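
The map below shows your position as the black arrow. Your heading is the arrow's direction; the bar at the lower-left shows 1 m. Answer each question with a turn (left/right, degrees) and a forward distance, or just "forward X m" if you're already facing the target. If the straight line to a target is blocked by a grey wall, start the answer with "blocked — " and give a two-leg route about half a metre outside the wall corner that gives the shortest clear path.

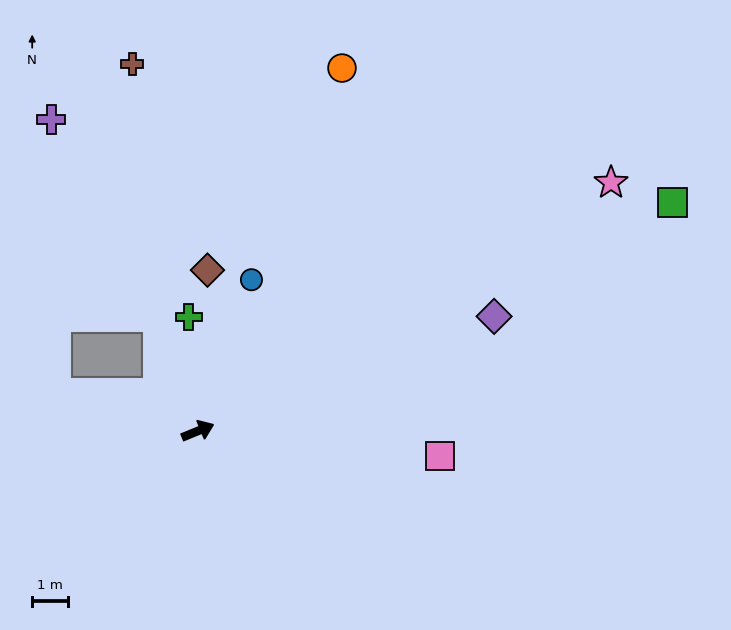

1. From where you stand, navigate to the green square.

turn left 3°, forward 14.7 m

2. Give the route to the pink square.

turn right 28°, forward 6.8 m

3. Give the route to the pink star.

turn left 9°, forward 13.5 m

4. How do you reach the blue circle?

turn left 48°, forward 4.5 m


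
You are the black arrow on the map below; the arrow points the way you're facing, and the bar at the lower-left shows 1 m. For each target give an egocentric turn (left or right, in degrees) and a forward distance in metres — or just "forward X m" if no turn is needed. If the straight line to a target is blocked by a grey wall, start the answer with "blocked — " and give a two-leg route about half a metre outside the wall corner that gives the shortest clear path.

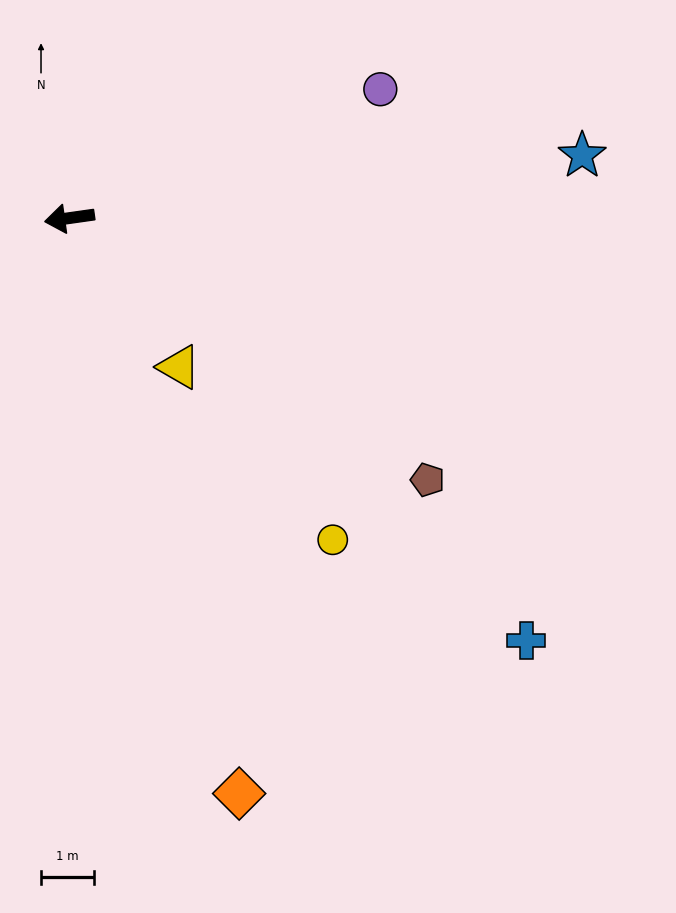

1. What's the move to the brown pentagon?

turn left 136°, forward 8.4 m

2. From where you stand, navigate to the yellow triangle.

turn left 118°, forward 3.5 m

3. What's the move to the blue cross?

turn left 129°, forward 11.8 m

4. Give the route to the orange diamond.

turn left 98°, forward 11.4 m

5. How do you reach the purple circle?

turn right 166°, forward 6.4 m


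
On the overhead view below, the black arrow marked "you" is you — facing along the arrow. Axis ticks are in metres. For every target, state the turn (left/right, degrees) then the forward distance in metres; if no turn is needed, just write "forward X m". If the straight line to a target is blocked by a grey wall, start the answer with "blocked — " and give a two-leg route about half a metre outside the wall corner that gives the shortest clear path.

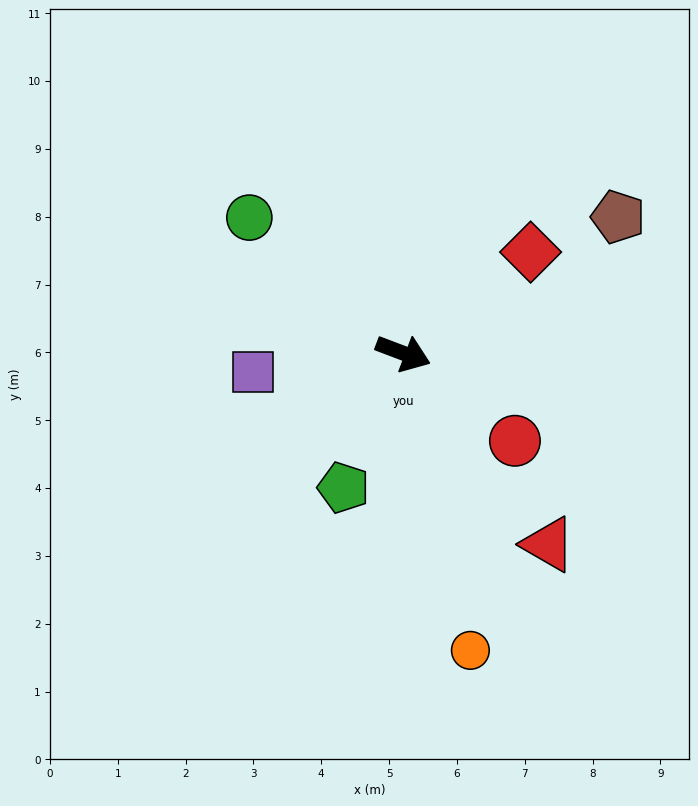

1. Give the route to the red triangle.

turn right 32°, forward 3.5 m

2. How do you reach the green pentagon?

turn right 93°, forward 2.2 m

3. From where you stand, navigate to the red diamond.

turn left 59°, forward 2.4 m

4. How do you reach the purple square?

turn right 152°, forward 2.2 m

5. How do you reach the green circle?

turn left 159°, forward 3.0 m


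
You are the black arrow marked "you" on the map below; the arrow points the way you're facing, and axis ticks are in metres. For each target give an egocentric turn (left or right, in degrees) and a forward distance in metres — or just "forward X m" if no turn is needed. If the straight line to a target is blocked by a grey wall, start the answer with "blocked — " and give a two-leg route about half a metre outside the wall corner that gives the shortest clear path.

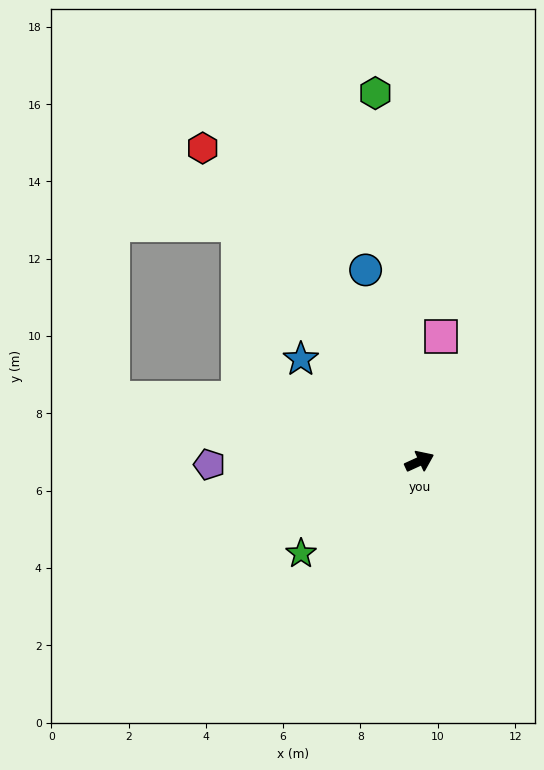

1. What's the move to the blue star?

turn left 115°, forward 4.1 m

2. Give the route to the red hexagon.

turn left 100°, forward 9.9 m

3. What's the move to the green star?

turn right 167°, forward 3.9 m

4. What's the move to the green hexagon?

turn left 72°, forward 9.6 m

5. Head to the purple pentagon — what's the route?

turn left 156°, forward 5.4 m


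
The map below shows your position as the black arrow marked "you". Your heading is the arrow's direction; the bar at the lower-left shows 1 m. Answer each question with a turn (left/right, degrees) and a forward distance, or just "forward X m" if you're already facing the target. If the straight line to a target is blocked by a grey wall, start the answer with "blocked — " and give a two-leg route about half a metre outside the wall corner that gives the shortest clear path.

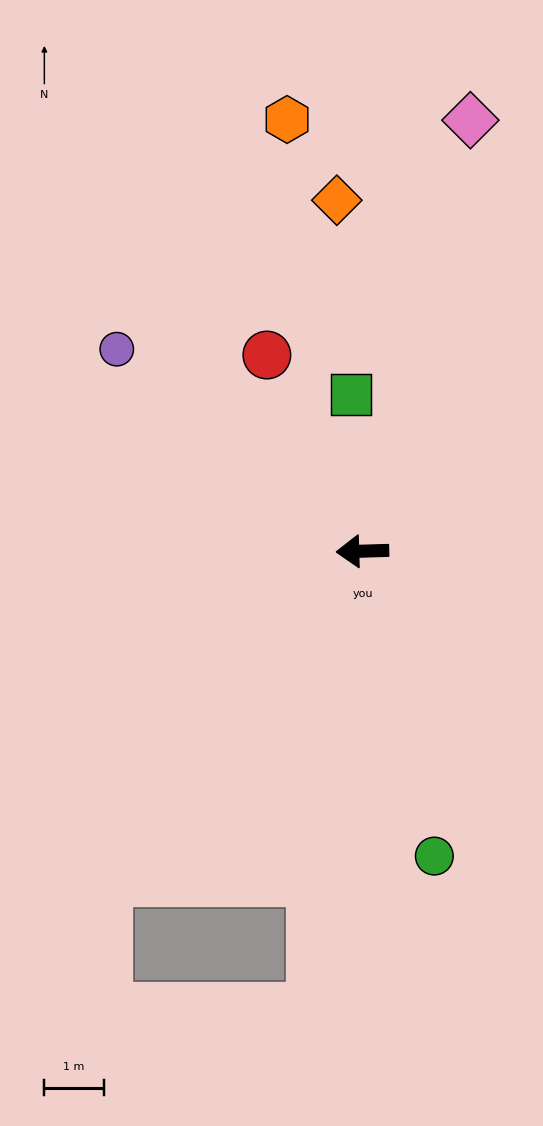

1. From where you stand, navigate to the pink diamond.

turn right 106°, forward 7.5 m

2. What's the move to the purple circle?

turn right 41°, forward 5.4 m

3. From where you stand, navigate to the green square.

turn right 88°, forward 2.7 m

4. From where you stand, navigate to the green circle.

turn left 102°, forward 5.3 m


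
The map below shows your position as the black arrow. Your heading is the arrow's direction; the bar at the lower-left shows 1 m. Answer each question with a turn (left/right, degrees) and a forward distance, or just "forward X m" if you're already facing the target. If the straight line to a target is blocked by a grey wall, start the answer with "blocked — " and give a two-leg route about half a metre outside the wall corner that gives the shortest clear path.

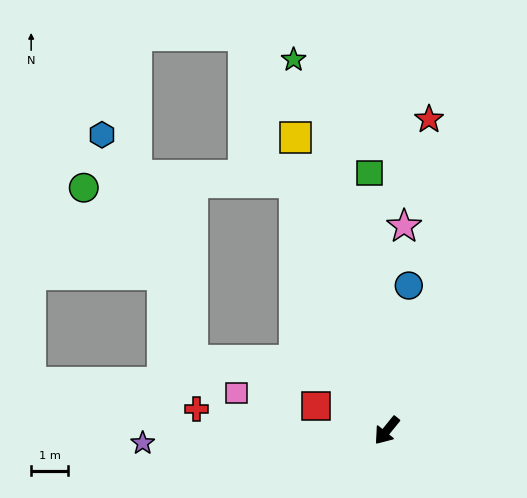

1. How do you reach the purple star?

turn right 48°, forward 6.7 m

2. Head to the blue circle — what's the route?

turn right 150°, forward 4.0 m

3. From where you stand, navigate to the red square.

turn right 70°, forward 2.0 m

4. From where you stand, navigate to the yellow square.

turn right 124°, forward 8.4 m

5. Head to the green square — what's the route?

turn right 137°, forward 7.0 m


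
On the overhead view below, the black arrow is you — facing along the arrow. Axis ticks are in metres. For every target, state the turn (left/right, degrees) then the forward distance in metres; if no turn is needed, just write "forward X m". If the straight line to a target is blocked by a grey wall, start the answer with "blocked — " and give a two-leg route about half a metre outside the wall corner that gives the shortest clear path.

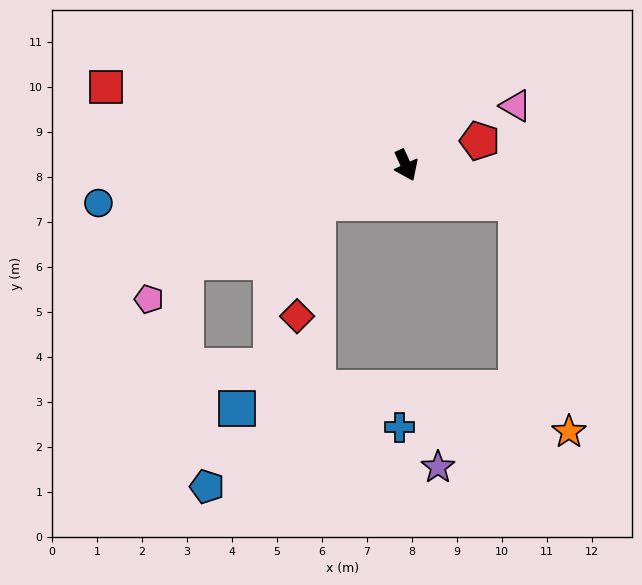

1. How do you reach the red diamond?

blocked — turn right 93°, forward 2.1 m, then turn left 58°, forward 2.6 m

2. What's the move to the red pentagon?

turn left 84°, forward 1.7 m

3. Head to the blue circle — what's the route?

turn right 108°, forward 6.9 m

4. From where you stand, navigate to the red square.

turn right 129°, forward 6.9 m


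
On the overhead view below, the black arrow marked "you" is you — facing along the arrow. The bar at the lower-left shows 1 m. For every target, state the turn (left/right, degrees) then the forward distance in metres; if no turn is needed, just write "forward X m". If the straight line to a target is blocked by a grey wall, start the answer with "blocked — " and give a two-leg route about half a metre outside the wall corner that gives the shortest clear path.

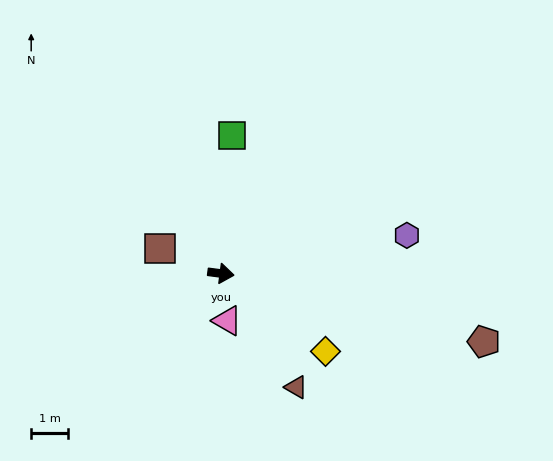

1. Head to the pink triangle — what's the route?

turn right 75°, forward 1.3 m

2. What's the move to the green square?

turn left 93°, forward 3.8 m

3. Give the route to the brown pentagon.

turn right 7°, forward 7.4 m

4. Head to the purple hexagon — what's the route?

turn left 19°, forward 5.2 m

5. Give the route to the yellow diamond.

turn right 29°, forward 3.5 m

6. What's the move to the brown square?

turn left 165°, forward 1.8 m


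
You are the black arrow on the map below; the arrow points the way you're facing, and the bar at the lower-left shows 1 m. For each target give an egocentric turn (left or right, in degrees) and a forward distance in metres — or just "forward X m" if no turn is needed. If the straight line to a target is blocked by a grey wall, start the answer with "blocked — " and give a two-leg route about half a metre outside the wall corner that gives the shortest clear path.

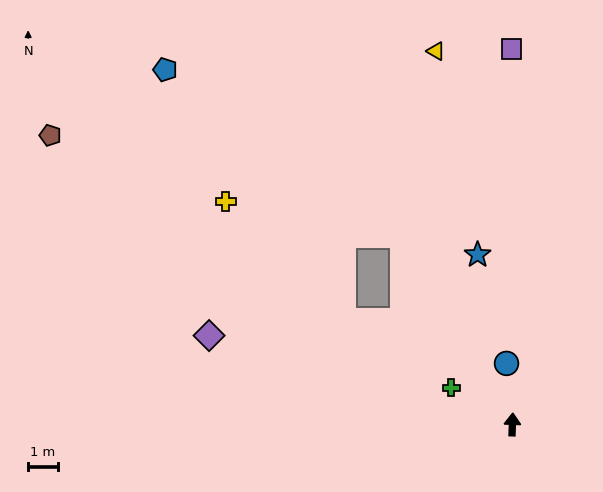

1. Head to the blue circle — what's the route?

turn left 8°, forward 2.1 m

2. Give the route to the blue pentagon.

blocked — turn left 32°, forward 7.4 m, then turn left 25°, forward 9.8 m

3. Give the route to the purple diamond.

turn left 76°, forward 10.7 m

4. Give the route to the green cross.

turn left 61°, forward 2.4 m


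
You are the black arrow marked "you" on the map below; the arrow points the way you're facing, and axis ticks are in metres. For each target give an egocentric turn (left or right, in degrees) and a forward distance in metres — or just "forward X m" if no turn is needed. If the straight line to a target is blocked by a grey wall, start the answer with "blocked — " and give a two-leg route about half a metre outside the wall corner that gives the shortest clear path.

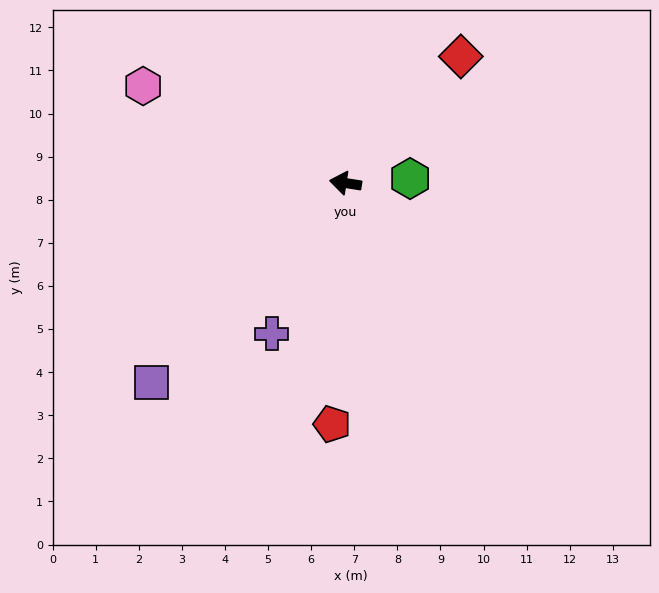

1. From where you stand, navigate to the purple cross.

turn left 73°, forward 3.9 m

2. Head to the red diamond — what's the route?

turn right 124°, forward 4.0 m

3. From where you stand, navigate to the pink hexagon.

turn right 17°, forward 5.2 m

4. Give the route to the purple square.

turn left 55°, forward 6.4 m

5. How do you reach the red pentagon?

turn left 96°, forward 5.6 m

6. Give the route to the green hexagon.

turn right 167°, forward 1.5 m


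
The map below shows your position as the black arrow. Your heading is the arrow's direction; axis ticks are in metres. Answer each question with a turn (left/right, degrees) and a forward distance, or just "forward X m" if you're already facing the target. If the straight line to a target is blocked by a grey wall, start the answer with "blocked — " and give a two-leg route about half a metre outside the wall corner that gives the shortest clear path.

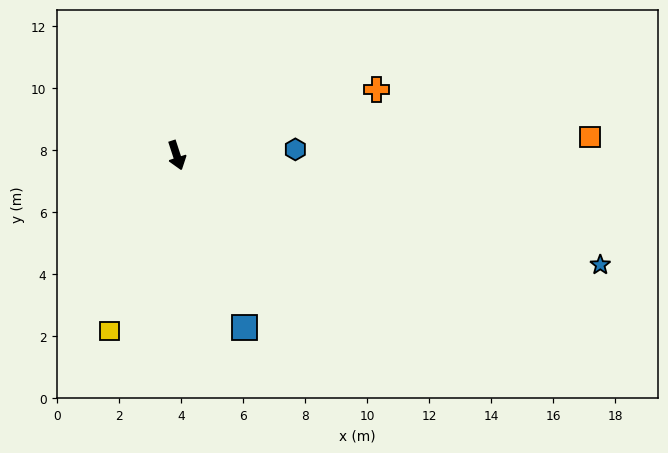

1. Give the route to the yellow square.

turn right 39°, forward 6.1 m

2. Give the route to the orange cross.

turn left 90°, forward 6.8 m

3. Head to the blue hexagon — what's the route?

turn left 75°, forward 3.8 m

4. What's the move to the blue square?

turn left 4°, forward 6.0 m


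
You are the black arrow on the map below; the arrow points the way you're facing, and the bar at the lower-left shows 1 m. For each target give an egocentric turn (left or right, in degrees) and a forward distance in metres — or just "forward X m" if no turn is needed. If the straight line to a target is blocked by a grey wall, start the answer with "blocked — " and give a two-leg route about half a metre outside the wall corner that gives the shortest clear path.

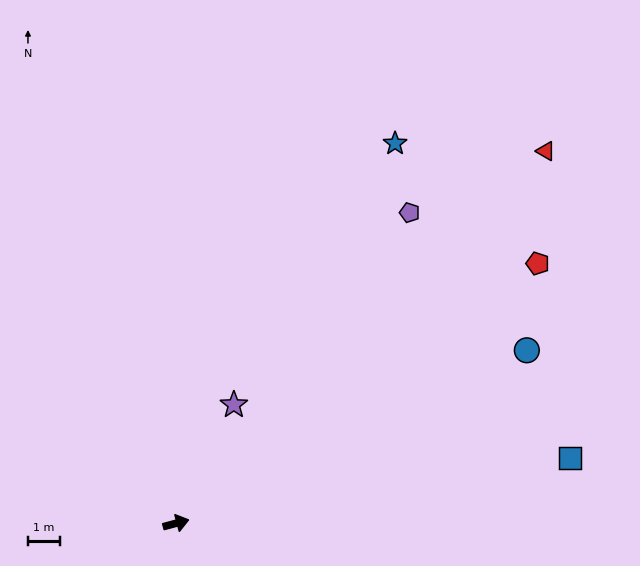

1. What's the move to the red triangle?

turn left 30°, forward 16.5 m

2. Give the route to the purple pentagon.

turn left 38°, forward 12.3 m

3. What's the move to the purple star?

turn left 49°, forward 4.2 m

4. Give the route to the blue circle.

turn left 11°, forward 12.3 m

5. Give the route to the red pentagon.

turn left 21°, forward 14.0 m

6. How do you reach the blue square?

turn right 6°, forward 12.6 m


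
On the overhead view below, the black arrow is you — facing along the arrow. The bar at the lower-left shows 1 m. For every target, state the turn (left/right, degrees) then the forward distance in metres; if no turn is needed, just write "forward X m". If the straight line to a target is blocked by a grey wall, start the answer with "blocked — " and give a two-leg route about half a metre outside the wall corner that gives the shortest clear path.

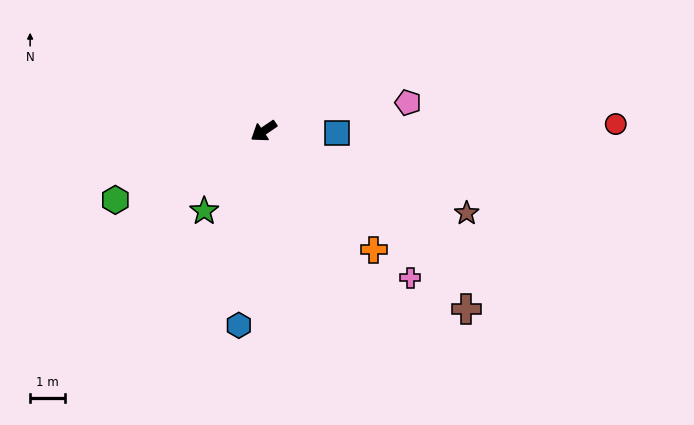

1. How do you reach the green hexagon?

turn right 9°, forward 4.7 m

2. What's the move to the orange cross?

turn left 98°, forward 4.7 m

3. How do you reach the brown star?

turn left 124°, forward 6.3 m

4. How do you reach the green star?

turn left 19°, forward 2.9 m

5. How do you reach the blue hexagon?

turn left 48°, forward 5.7 m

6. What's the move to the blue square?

turn left 144°, forward 2.1 m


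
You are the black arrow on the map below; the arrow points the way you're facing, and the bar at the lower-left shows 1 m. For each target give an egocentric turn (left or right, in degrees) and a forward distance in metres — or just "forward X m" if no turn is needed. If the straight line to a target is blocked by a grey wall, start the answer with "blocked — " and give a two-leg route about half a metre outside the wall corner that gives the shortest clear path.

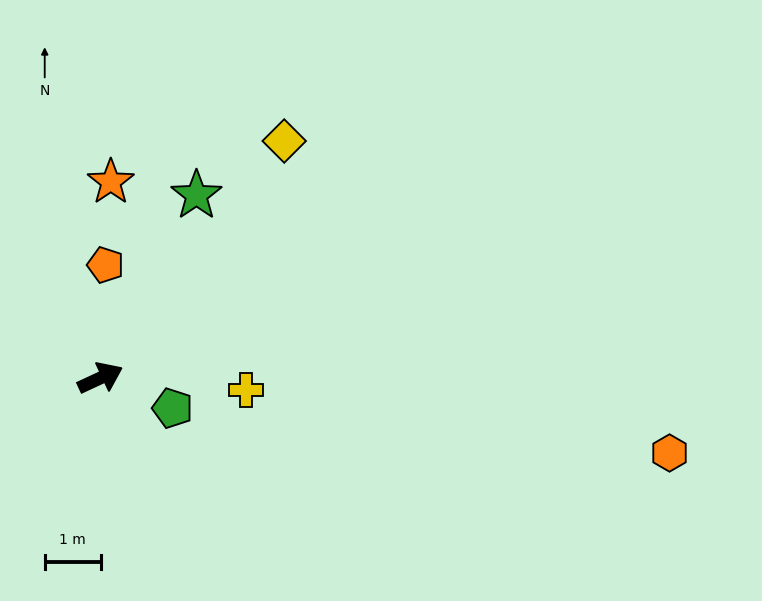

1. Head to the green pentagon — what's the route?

turn right 48°, forward 1.4 m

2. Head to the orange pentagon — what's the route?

turn left 62°, forward 2.0 m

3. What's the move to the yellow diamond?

turn left 27°, forward 5.3 m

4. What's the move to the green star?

turn left 37°, forward 3.7 m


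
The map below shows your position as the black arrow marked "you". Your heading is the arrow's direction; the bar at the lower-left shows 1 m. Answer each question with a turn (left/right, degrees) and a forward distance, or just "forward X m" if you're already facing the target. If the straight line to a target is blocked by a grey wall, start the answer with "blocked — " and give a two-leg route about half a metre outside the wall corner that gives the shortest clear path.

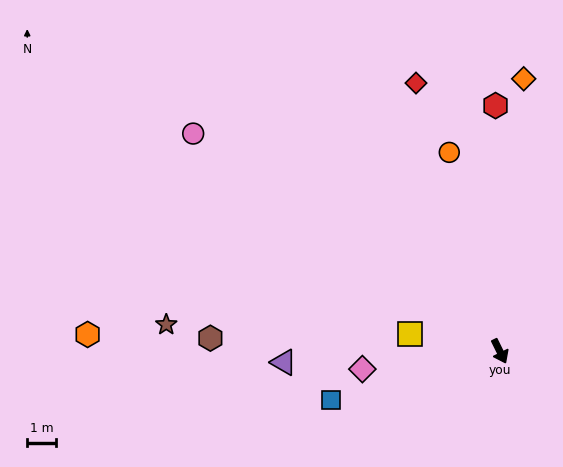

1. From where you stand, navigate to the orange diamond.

turn left 149°, forward 9.4 m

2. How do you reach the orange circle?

turn left 168°, forward 7.1 m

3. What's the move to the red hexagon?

turn left 155°, forward 8.5 m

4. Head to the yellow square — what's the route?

turn right 127°, forward 3.1 m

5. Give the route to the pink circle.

turn right 152°, forward 12.9 m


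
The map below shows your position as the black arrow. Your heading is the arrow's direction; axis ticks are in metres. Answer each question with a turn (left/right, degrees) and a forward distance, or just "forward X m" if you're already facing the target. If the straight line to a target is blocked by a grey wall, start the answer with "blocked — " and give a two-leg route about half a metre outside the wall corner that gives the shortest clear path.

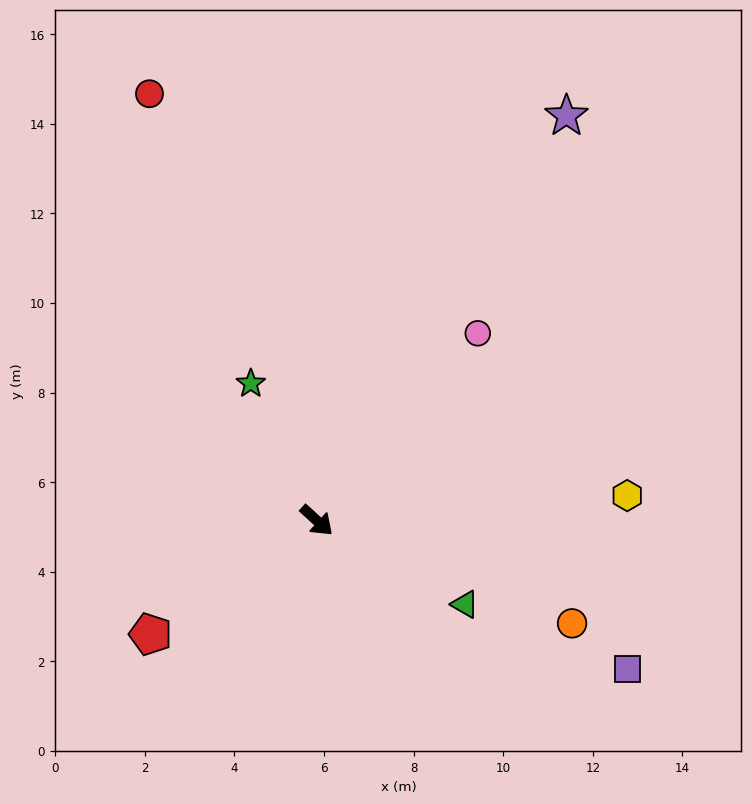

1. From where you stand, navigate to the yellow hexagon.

turn left 47°, forward 7.0 m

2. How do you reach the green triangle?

turn left 13°, forward 3.8 m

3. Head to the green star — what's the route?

turn left 158°, forward 3.4 m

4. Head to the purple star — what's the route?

turn left 101°, forward 10.6 m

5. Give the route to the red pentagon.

turn right 103°, forward 4.5 m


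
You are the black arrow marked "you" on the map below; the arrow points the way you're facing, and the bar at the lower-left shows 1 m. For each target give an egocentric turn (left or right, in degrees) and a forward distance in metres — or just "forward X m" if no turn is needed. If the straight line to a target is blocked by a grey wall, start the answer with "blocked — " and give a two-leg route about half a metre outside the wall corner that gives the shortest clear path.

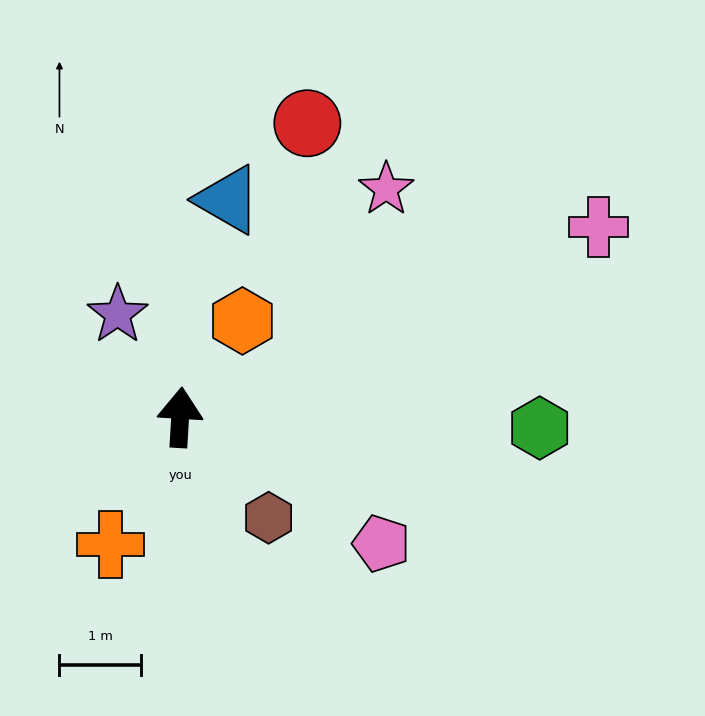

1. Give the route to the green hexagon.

turn right 88°, forward 4.4 m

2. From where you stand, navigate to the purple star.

turn left 35°, forward 1.5 m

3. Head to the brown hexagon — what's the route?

turn right 135°, forward 1.6 m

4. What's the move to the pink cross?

turn right 62°, forward 5.6 m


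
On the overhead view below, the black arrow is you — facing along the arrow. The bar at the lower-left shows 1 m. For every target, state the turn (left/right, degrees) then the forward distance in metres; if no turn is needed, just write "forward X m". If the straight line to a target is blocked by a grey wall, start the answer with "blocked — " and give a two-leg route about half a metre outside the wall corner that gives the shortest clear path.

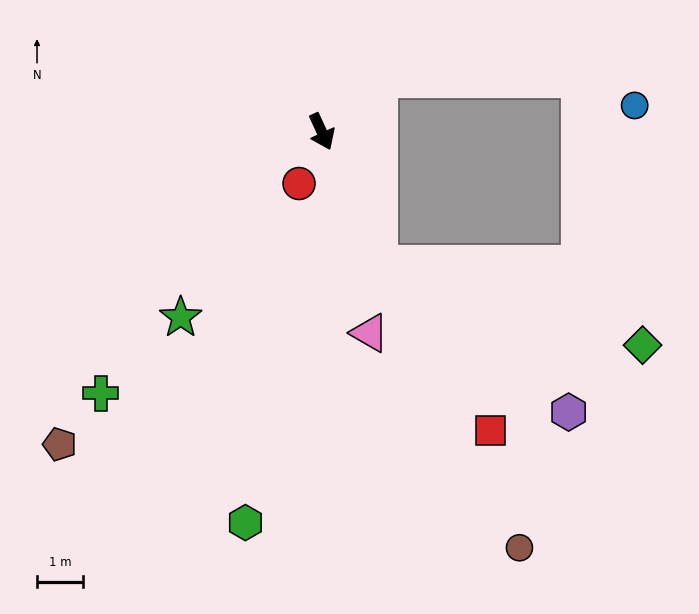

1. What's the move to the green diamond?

blocked — forward 3.1 m, then turn left 48°, forward 6.0 m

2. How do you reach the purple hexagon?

blocked — forward 3.1 m, then turn left 28°, forward 5.2 m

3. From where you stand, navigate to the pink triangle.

turn right 11°, forward 4.5 m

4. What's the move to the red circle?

turn right 48°, forward 1.2 m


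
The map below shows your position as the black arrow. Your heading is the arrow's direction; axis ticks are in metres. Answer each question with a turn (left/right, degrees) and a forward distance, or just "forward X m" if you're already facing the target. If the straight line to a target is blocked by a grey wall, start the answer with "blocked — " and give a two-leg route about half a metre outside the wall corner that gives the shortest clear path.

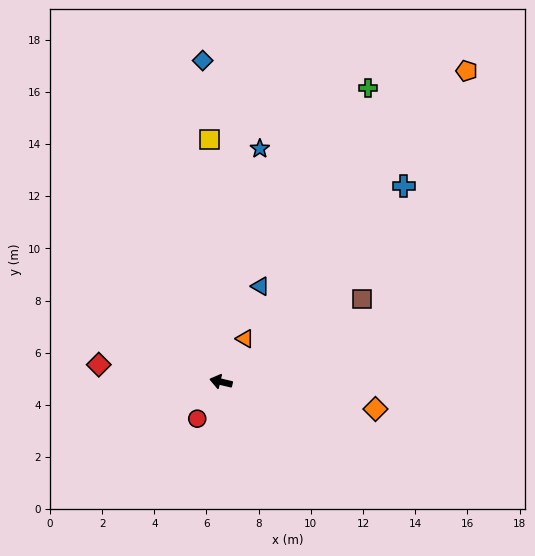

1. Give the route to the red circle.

turn left 70°, forward 1.7 m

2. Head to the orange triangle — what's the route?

turn right 106°, forward 1.9 m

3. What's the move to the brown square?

turn right 136°, forward 6.3 m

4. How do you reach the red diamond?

turn left 5°, forward 4.7 m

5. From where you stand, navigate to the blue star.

turn right 86°, forward 9.1 m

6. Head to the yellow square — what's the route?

turn right 74°, forward 9.3 m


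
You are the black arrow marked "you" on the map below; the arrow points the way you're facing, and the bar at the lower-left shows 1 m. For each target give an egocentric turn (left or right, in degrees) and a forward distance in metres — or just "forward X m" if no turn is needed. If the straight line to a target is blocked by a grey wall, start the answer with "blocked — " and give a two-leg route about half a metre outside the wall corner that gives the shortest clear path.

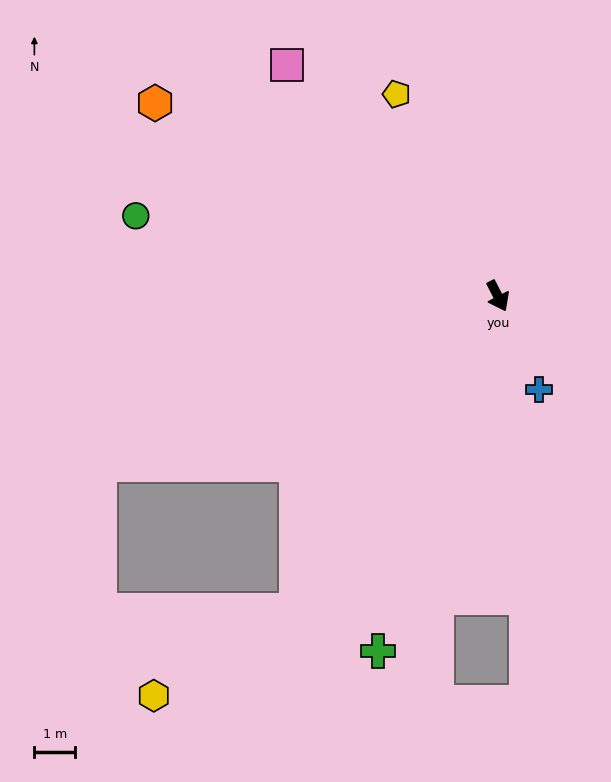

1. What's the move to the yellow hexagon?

blocked — turn right 60°, forward 9.2 m, then turn right 26°, forward 4.1 m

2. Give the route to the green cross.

turn right 46°, forward 9.2 m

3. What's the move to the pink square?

turn right 165°, forward 7.7 m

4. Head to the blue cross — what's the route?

turn right 3°, forward 2.5 m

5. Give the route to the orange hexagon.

turn right 146°, forward 9.7 m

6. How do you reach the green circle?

turn right 130°, forward 9.1 m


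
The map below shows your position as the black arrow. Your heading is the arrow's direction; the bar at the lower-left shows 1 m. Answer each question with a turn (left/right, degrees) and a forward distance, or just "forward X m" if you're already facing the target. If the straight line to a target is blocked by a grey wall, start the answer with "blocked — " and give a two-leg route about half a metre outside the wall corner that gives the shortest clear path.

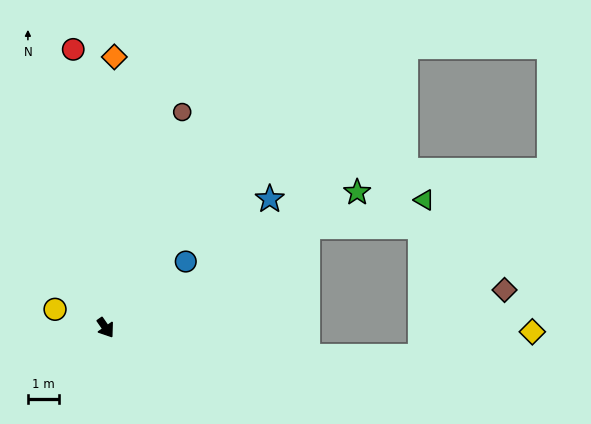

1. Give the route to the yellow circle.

turn right 145°, forward 1.7 m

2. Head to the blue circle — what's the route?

turn left 95°, forward 3.4 m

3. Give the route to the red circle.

turn left 152°, forward 9.1 m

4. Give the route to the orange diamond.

turn left 143°, forward 8.8 m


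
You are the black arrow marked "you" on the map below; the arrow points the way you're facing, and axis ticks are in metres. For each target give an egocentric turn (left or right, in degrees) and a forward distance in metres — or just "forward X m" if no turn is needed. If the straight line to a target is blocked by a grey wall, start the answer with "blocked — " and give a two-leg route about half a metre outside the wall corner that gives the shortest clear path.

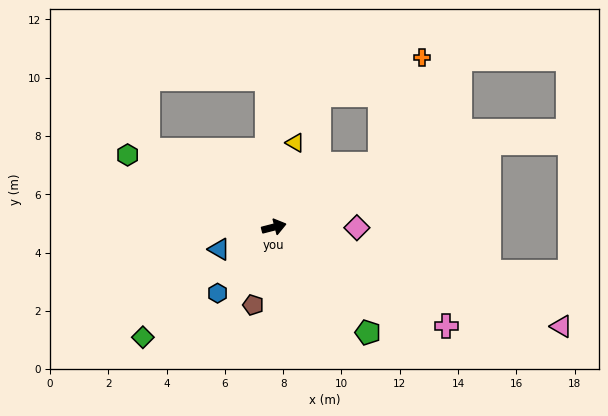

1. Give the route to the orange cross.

blocked — turn left 16°, forward 4.2 m, then turn left 38°, forward 3.9 m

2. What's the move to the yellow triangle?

turn left 61°, forward 3.0 m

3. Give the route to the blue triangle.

turn right 172°, forward 2.0 m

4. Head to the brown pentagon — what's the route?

turn right 119°, forward 2.8 m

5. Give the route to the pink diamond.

turn right 15°, forward 2.8 m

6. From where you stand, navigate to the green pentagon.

turn right 63°, forward 4.8 m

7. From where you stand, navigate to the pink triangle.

turn right 33°, forward 10.4 m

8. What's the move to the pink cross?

turn right 44°, forward 6.8 m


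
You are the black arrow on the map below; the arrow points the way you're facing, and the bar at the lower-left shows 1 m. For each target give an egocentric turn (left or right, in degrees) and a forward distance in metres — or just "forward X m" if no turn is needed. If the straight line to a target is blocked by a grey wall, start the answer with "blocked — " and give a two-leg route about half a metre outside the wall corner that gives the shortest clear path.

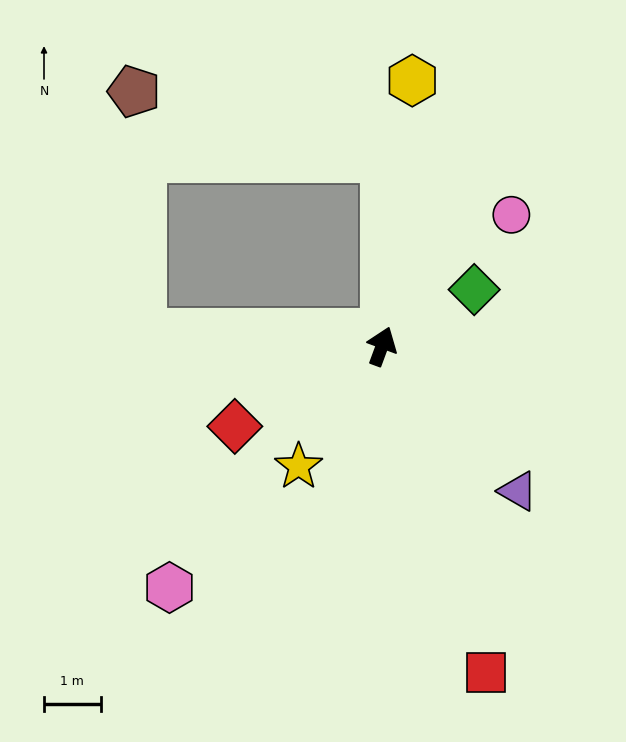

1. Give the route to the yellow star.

turn left 166°, forward 2.6 m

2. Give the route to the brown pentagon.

blocked — turn left 19°, forward 3.3 m, then turn left 76°, forward 4.6 m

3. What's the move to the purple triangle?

turn right 117°, forward 3.5 m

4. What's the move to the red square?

turn right 142°, forward 6.0 m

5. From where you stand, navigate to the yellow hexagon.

turn left 14°, forward 4.7 m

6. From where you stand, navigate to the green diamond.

turn right 38°, forward 1.9 m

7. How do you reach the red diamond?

turn left 139°, forward 2.9 m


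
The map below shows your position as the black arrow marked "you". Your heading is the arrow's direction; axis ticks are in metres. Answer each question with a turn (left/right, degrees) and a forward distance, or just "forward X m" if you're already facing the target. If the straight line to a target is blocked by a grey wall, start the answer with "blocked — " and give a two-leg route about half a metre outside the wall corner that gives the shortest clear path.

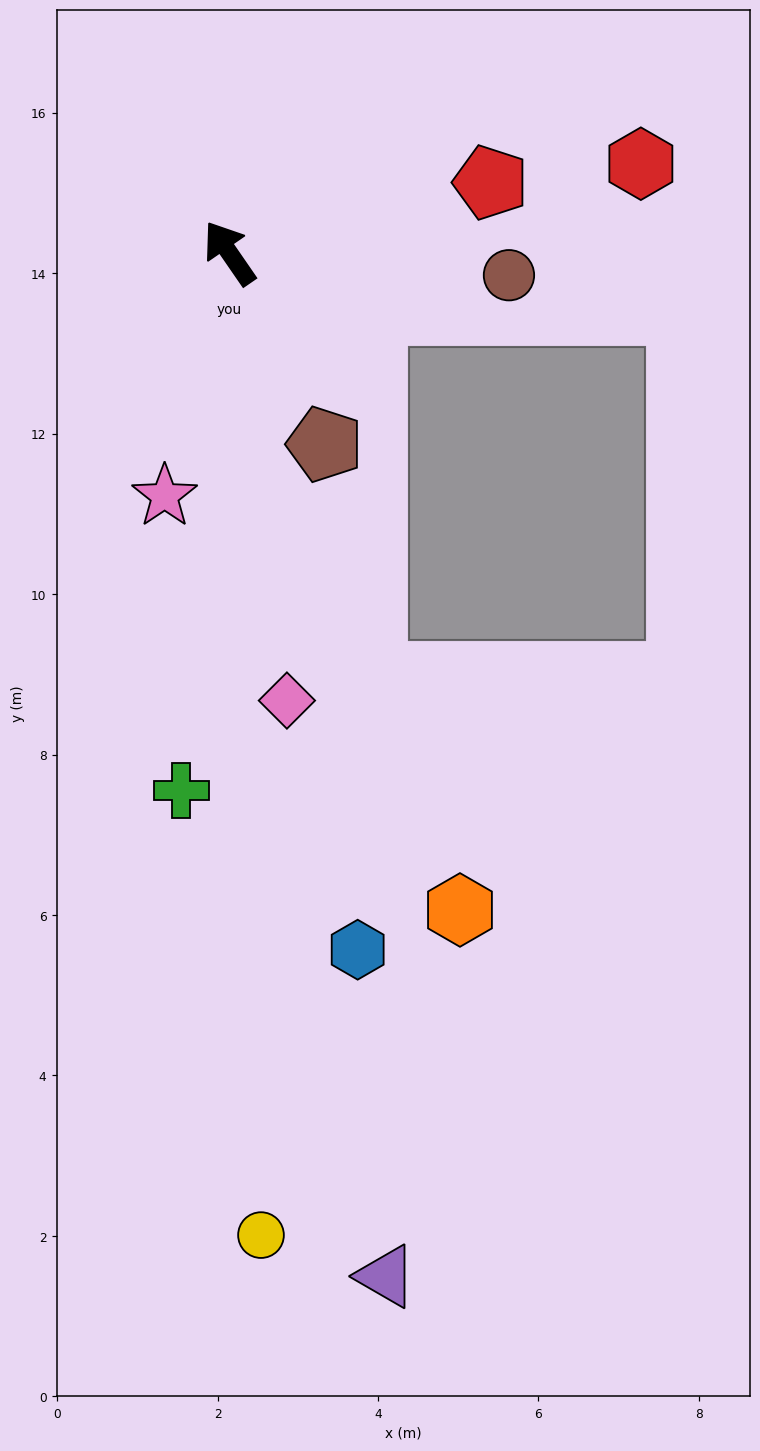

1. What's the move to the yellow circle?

turn left 147°, forward 12.2 m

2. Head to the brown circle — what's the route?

turn right 129°, forward 3.5 m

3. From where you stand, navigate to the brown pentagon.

turn left 172°, forward 2.7 m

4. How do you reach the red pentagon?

turn right 109°, forward 3.4 m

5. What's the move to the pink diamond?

turn left 153°, forward 5.6 m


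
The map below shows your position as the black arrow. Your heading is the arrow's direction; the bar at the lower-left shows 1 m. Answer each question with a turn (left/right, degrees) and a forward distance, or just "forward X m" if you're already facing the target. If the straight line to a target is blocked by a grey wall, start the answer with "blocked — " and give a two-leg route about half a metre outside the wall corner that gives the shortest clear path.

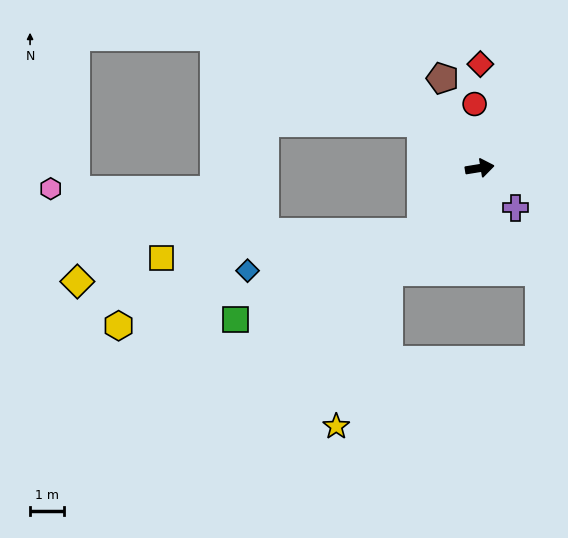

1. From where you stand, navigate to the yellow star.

blocked — turn right 140°, forward 4.1 m, then turn left 22°, forward 4.9 m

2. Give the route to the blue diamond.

blocked — turn right 142°, forward 2.6 m, then turn right 35°, forward 5.3 m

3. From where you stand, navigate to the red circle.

turn left 85°, forward 1.9 m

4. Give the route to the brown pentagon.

turn left 103°, forward 2.9 m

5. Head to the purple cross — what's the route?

turn right 57°, forward 1.6 m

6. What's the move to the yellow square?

blocked — turn right 142°, forward 2.6 m, then turn right 42°, forward 7.8 m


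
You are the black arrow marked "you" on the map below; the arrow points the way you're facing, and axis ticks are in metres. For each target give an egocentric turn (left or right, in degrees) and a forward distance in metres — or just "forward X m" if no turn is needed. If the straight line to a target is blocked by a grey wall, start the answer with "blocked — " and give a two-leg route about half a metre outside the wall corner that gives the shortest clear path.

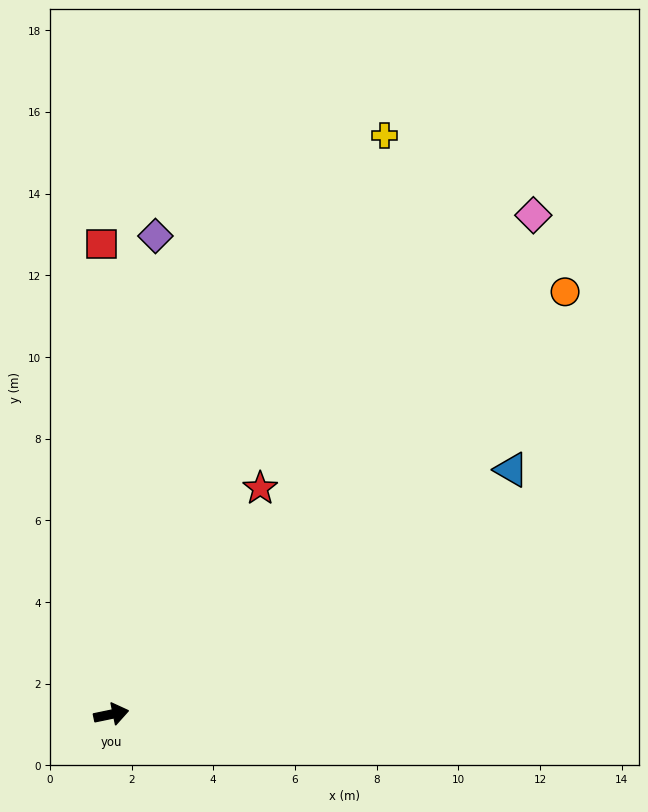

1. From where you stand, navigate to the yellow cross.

turn left 53°, forward 15.7 m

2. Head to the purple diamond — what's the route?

turn left 73°, forward 11.8 m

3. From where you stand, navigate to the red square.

turn left 79°, forward 11.5 m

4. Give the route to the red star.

turn left 45°, forward 6.6 m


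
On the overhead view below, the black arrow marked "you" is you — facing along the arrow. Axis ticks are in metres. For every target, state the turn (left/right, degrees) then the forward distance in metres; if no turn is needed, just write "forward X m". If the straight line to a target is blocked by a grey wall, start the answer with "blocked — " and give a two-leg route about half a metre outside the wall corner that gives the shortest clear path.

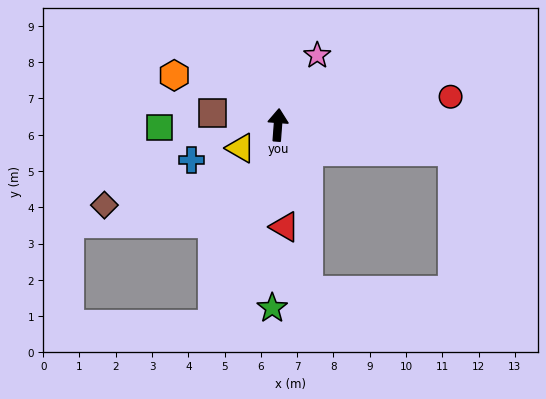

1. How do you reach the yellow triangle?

turn left 126°, forward 1.2 m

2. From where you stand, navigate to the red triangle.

turn right 172°, forward 2.8 m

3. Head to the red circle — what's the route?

turn right 76°, forward 4.8 m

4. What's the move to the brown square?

turn left 84°, forward 1.8 m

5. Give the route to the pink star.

turn right 25°, forward 2.2 m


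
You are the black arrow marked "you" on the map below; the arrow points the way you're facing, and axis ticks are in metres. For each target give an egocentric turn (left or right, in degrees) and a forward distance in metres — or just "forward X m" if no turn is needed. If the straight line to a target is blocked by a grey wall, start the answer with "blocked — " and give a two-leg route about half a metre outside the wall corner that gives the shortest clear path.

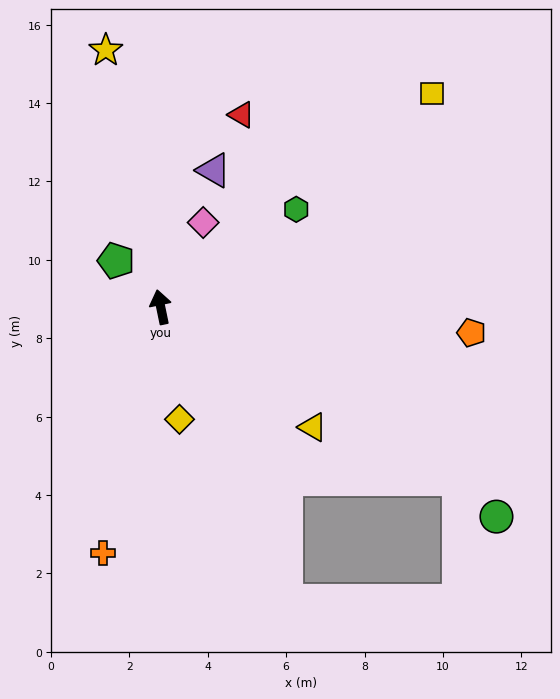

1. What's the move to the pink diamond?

turn right 38°, forward 2.4 m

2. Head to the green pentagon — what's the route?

turn left 32°, forward 1.6 m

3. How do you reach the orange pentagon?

turn right 106°, forward 8.0 m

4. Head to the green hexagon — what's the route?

turn right 66°, forward 4.3 m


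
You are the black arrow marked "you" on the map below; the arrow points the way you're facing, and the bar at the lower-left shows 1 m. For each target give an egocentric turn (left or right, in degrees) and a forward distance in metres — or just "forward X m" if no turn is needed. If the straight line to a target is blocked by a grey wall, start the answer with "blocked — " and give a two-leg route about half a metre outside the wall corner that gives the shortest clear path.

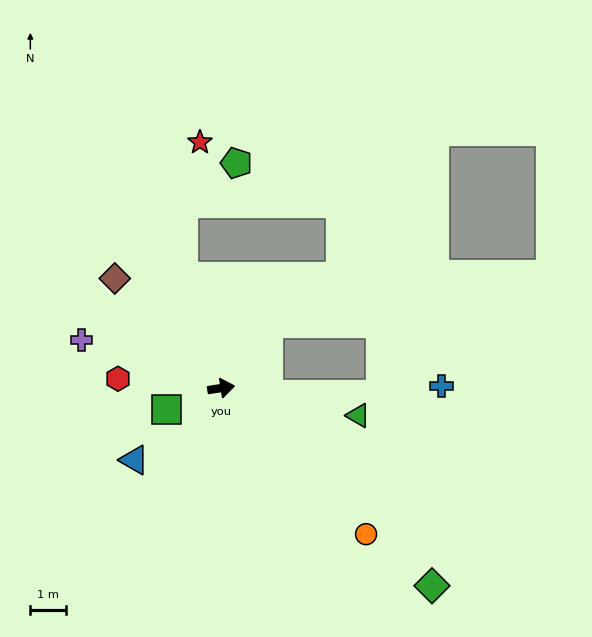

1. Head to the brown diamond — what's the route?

turn left 125°, forward 4.3 m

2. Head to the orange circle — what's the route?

turn right 54°, forward 5.8 m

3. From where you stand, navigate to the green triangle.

turn right 20°, forward 3.9 m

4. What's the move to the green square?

turn right 167°, forward 1.7 m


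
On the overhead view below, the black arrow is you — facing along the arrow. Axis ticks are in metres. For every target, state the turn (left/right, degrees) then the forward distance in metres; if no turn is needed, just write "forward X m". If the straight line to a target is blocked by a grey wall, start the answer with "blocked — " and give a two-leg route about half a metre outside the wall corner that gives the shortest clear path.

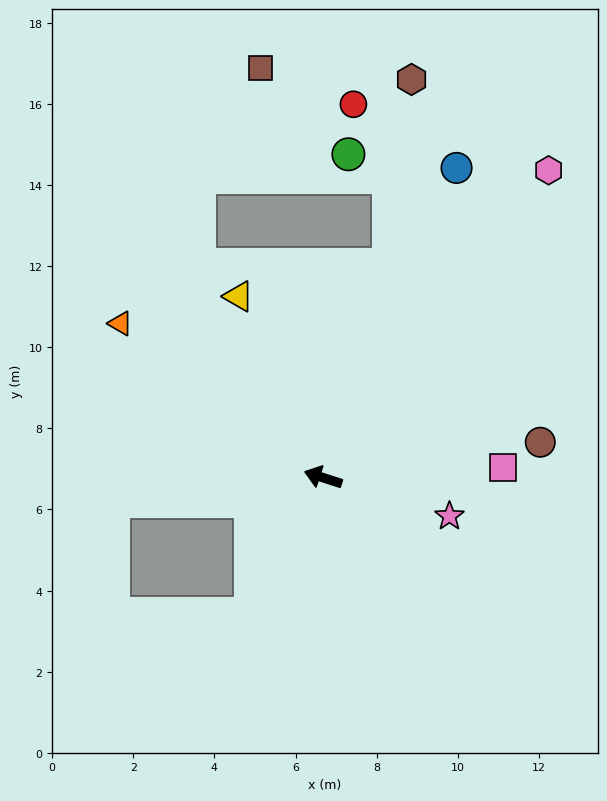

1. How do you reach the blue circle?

turn right 95°, forward 8.3 m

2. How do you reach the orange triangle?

turn right 19°, forward 6.3 m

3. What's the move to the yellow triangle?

turn right 47°, forward 4.9 m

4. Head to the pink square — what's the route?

turn right 159°, forward 4.4 m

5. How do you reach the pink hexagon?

turn right 108°, forward 9.4 m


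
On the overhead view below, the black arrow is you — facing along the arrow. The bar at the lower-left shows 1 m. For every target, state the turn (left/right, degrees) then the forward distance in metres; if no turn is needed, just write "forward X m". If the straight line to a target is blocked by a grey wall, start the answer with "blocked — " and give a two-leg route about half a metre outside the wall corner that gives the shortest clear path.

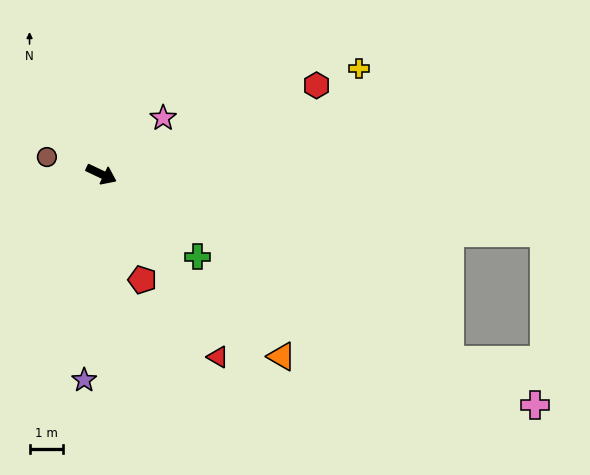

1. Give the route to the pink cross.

turn right 3°, forward 14.7 m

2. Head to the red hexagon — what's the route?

turn left 48°, forward 7.0 m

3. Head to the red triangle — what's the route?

turn right 32°, forward 6.5 m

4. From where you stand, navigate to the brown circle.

turn right 172°, forward 1.7 m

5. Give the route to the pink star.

turn left 68°, forward 2.5 m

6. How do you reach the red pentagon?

turn right 43°, forward 3.4 m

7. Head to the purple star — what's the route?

turn right 69°, forward 6.2 m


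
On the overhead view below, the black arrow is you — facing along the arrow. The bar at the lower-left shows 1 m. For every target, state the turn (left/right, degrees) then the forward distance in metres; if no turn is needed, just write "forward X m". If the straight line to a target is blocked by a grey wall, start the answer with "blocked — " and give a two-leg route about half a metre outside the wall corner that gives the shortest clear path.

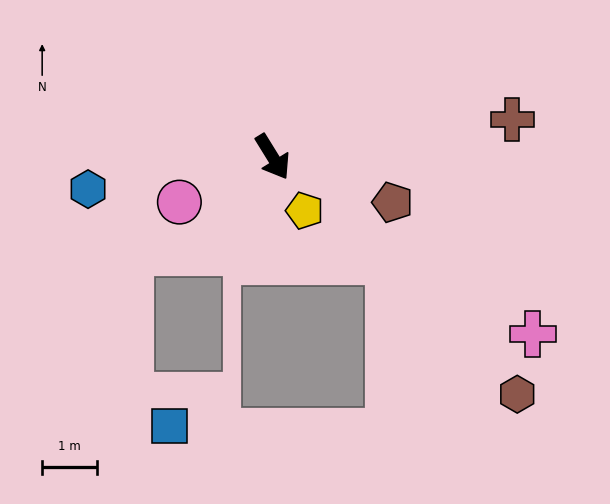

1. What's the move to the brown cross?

turn left 67°, forward 4.4 m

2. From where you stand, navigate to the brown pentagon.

turn left 38°, forward 2.4 m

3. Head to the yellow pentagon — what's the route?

forward 1.1 m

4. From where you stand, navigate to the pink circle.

turn right 96°, forward 1.9 m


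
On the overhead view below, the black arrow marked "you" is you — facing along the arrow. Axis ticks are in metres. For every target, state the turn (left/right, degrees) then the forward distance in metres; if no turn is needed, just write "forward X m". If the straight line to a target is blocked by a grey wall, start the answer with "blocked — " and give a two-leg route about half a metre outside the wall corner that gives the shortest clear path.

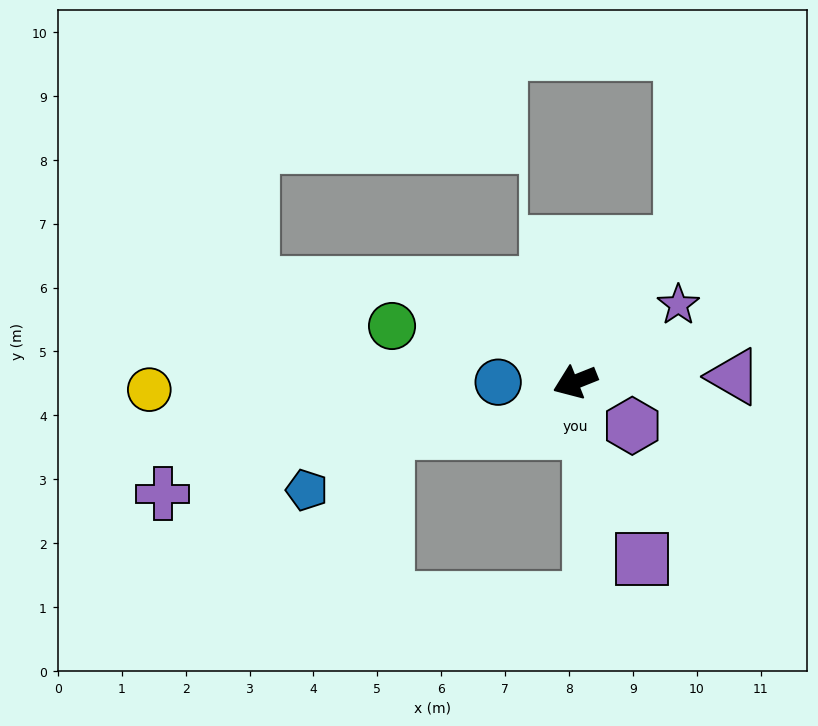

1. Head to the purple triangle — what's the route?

turn left 160°, forward 2.5 m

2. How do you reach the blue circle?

turn right 22°, forward 1.2 m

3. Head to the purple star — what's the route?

turn right 165°, forward 2.0 m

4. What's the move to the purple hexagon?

turn left 121°, forward 1.1 m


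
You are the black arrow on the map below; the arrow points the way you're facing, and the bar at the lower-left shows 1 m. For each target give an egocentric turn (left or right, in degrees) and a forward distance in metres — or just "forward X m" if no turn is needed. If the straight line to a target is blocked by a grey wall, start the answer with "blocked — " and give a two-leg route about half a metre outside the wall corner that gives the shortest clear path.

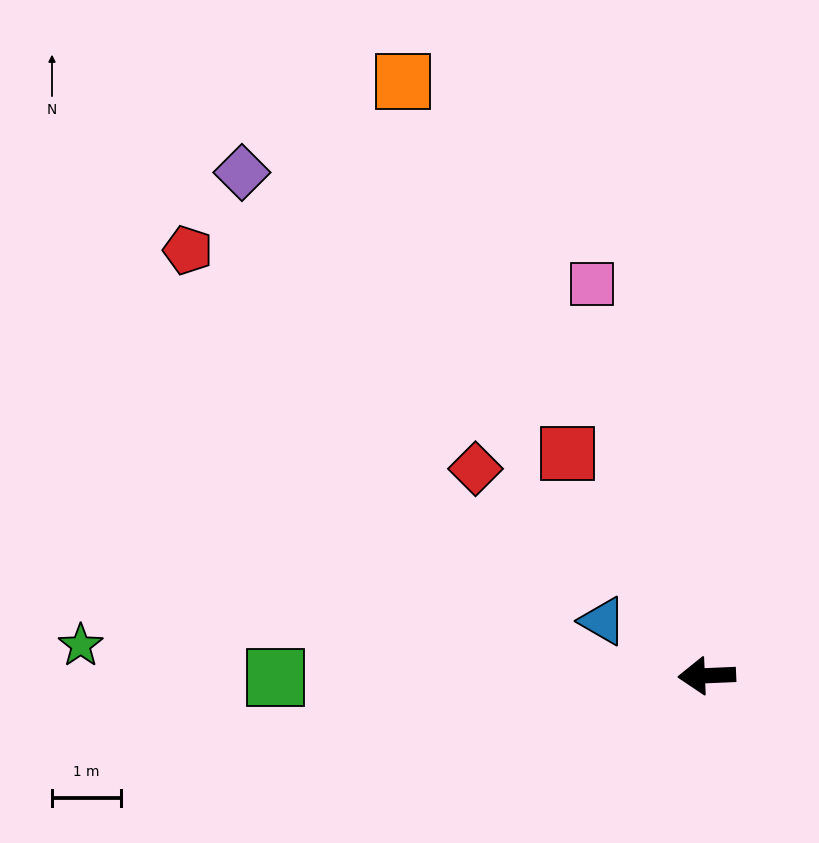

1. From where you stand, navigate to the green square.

turn right 2°, forward 6.3 m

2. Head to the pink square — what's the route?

turn right 76°, forward 6.0 m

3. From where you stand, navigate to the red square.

turn right 60°, forward 3.8 m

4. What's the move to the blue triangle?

turn right 30°, forward 1.7 m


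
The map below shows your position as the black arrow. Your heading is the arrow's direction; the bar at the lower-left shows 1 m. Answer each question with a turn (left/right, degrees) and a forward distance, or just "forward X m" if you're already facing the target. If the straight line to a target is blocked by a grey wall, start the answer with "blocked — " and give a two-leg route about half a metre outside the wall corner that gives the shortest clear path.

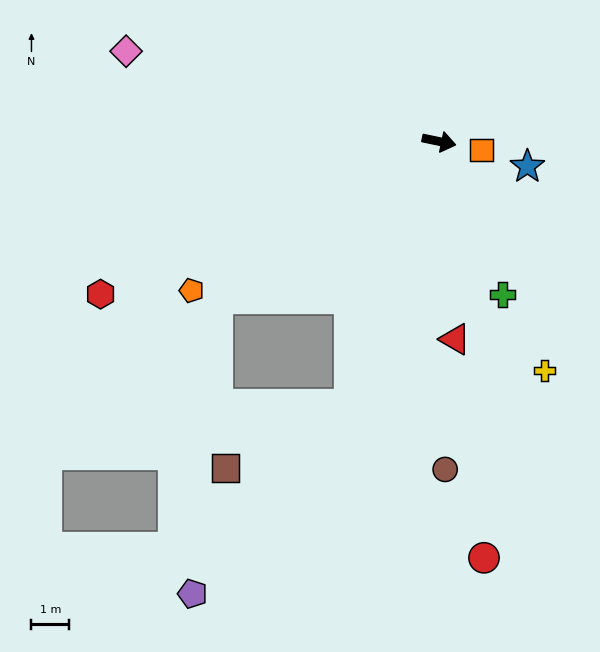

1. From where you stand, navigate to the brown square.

blocked — turn right 97°, forward 7.4 m, then turn right 44°, forward 3.7 m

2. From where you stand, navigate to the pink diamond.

turn left 176°, forward 8.7 m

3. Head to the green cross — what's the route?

turn right 56°, forward 4.4 m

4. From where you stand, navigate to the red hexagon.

turn right 144°, forward 9.9 m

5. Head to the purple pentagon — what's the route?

blocked — turn right 97°, forward 7.4 m, then turn right 21°, forward 6.5 m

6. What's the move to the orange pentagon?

turn right 137°, forward 7.7 m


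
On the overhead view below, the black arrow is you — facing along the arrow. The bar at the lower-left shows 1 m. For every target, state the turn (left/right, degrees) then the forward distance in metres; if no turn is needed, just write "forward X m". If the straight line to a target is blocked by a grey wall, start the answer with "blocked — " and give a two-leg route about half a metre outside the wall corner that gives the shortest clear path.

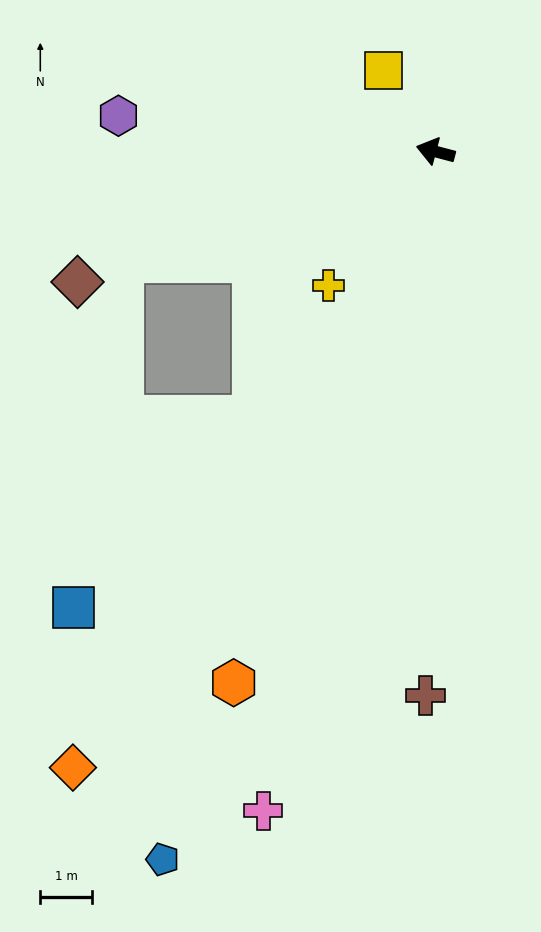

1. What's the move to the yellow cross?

turn left 66°, forward 3.3 m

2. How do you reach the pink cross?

turn left 90°, forward 13.3 m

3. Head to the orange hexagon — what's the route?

turn left 84°, forward 11.1 m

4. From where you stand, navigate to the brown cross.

turn left 104°, forward 10.6 m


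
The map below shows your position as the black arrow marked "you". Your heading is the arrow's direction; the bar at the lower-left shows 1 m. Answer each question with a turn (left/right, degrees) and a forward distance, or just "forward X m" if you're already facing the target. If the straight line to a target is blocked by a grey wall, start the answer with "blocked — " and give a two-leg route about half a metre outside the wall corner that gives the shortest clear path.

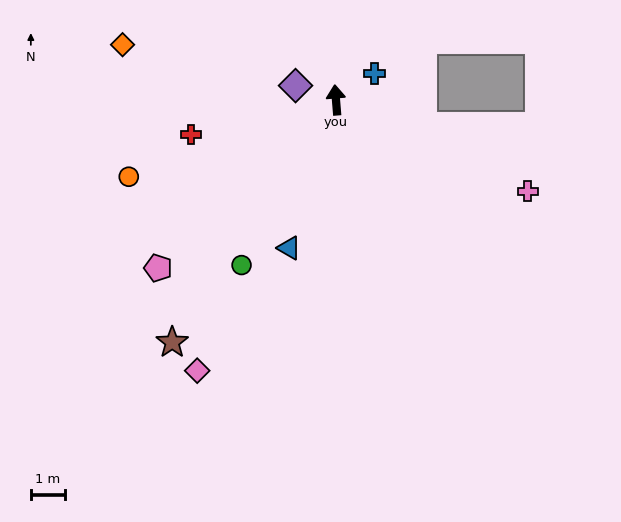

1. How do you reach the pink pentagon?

turn left 129°, forward 7.2 m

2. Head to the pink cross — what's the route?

turn right 120°, forward 6.2 m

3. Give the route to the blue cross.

turn right 61°, forward 1.4 m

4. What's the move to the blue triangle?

turn left 158°, forward 4.6 m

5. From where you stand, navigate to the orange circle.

turn left 106°, forward 6.5 m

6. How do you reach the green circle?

turn left 146°, forward 5.6 m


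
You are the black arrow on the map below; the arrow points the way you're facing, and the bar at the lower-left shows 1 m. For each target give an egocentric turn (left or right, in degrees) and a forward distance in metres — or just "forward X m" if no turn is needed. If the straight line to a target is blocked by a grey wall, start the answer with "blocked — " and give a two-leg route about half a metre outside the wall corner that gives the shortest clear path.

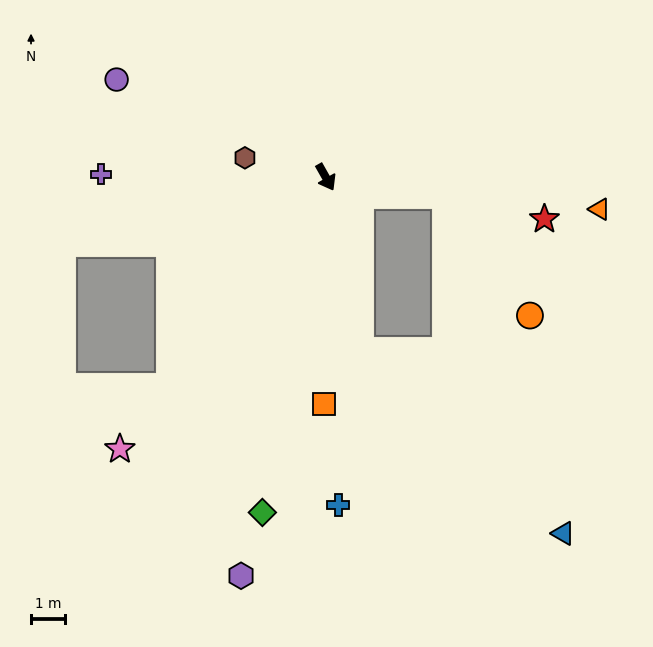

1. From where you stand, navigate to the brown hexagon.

turn right 133°, forward 2.5 m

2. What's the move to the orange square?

turn right 30°, forward 6.7 m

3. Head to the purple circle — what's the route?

turn right 144°, forward 6.9 m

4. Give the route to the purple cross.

turn right 120°, forward 6.7 m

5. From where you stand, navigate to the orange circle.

blocked — turn left 52°, forward 3.6 m, then turn right 47°, forward 4.4 m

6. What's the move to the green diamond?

turn right 40°, forward 10.2 m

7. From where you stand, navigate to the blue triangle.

blocked — turn right 18°, forward 5.3 m, then turn left 37°, forward 8.1 m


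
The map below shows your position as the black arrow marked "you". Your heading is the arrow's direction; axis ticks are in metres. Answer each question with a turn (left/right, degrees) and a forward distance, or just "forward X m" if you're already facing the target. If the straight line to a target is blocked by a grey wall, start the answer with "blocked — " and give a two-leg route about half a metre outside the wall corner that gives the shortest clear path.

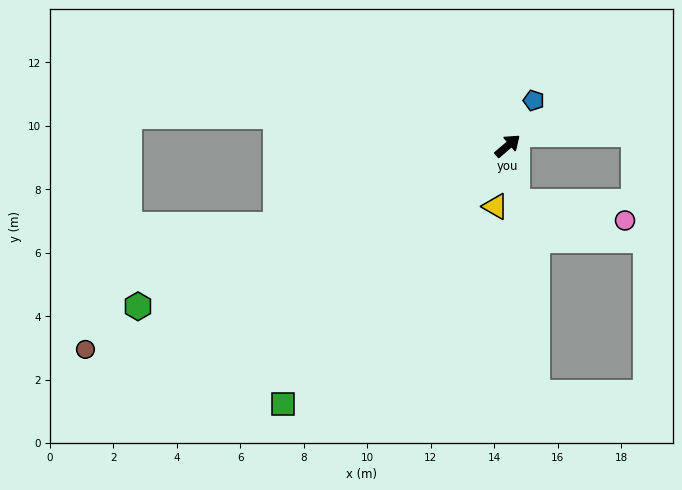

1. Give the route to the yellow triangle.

turn right 142°, forward 1.9 m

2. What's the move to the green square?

turn right 171°, forward 10.8 m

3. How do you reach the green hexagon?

turn left 163°, forward 12.7 m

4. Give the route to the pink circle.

blocked — turn right 122°, forward 1.8 m, then turn left 72°, forward 3.5 m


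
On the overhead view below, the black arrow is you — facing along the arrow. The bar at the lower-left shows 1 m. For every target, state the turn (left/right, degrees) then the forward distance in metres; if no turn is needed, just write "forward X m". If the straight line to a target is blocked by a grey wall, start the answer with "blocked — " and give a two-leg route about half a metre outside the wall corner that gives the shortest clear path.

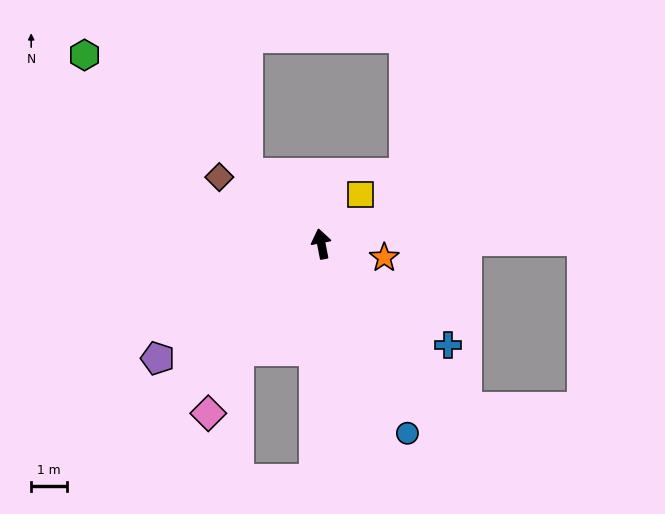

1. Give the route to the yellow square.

turn right 49°, forward 1.8 m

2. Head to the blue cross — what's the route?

turn right 140°, forward 4.5 m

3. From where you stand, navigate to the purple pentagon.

turn left 114°, forward 5.6 m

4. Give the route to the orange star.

turn right 113°, forward 1.8 m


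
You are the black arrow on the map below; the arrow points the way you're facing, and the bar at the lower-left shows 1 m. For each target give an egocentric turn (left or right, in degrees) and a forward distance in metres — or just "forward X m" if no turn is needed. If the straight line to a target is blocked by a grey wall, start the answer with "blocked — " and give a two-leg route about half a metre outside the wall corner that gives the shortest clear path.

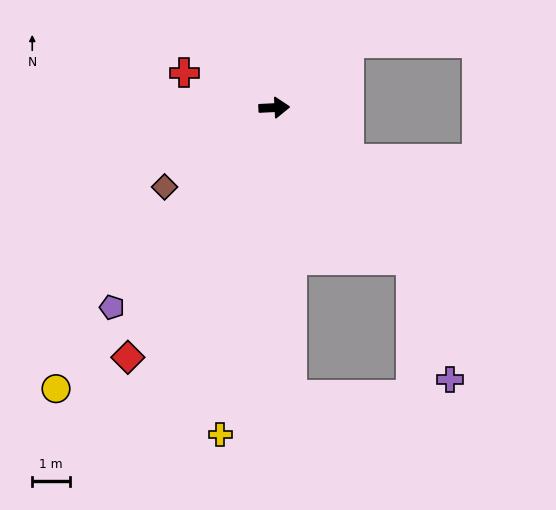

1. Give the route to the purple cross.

blocked — turn right 51°, forward 5.5 m, then turn right 24°, forward 3.3 m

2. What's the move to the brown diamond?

turn right 147°, forward 3.6 m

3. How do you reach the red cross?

turn left 156°, forward 2.6 m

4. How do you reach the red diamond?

turn right 123°, forward 7.7 m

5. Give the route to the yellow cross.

turn right 102°, forward 8.8 m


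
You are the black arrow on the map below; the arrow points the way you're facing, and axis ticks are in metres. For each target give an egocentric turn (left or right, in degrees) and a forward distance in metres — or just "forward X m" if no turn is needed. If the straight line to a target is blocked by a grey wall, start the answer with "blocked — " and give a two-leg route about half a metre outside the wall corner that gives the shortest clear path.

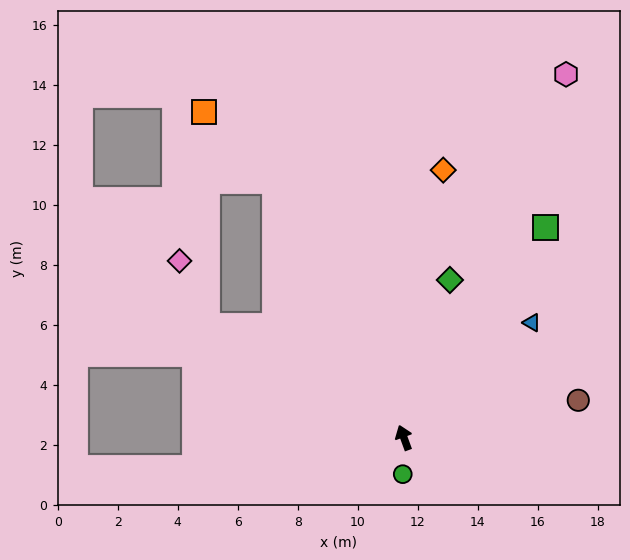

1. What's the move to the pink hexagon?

turn right 44°, forward 13.3 m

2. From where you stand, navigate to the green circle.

turn left 158°, forward 1.2 m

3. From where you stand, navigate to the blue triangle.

turn right 68°, forward 5.7 m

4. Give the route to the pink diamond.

blocked — turn left 40°, forward 7.5 m, then turn right 37°, forward 2.3 m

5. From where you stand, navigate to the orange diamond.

turn right 29°, forward 9.0 m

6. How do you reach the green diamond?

turn right 36°, forward 5.5 m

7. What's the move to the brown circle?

turn right 98°, forward 5.9 m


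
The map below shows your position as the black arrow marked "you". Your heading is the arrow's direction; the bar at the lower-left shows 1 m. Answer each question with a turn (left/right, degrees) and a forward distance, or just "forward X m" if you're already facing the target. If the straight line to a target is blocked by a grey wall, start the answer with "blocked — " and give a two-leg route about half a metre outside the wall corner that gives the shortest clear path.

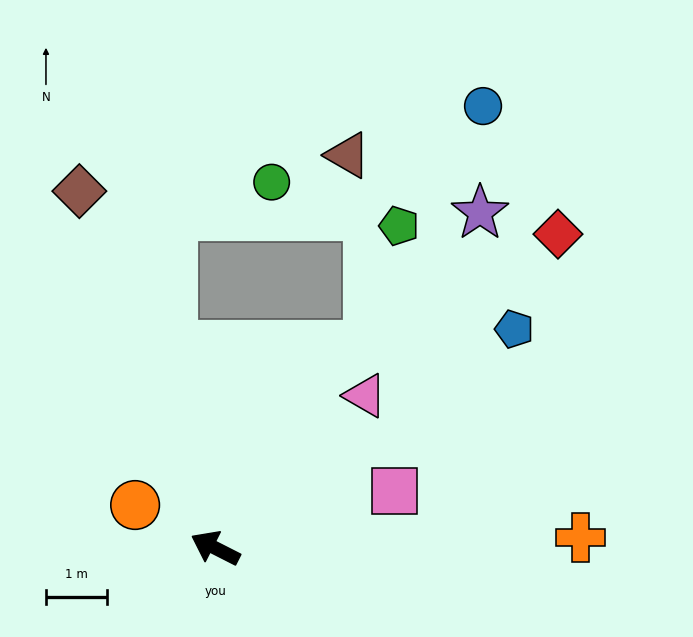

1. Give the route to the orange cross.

turn right 151°, forward 6.0 m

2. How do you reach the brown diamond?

turn right 42°, forward 6.3 m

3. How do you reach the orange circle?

forward 1.5 m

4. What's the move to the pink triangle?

turn right 108°, forward 3.5 m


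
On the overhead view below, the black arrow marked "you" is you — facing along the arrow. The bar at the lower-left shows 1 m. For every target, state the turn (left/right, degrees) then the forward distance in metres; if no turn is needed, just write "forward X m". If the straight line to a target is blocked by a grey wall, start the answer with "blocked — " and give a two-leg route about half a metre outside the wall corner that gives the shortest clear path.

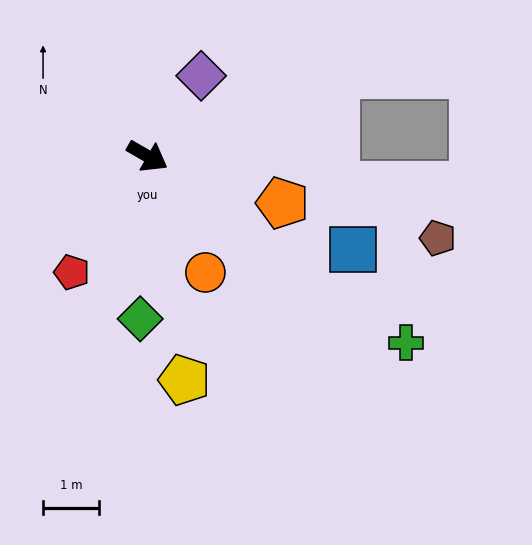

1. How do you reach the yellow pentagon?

turn right 51°, forward 4.0 m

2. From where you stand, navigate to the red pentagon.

turn right 93°, forward 2.5 m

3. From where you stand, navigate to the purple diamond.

turn left 86°, forward 1.7 m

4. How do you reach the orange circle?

turn right 33°, forward 2.3 m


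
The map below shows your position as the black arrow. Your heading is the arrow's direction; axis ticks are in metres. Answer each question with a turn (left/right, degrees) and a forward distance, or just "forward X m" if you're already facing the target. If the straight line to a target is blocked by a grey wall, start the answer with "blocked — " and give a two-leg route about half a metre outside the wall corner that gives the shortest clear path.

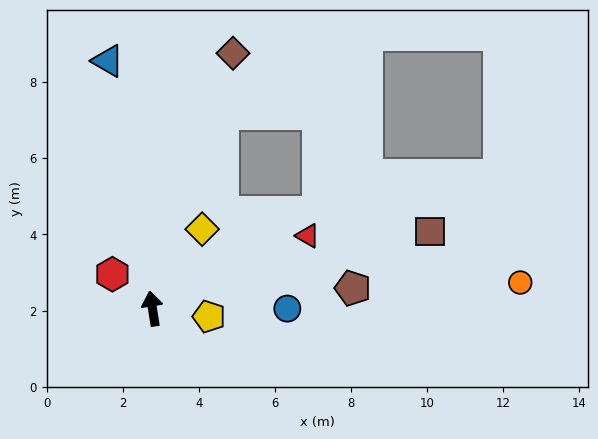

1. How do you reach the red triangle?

turn right 74°, forward 4.5 m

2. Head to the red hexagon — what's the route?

turn left 40°, forward 1.4 m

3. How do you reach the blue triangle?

forward 6.6 m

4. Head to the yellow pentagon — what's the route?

turn right 107°, forward 1.5 m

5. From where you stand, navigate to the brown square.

turn right 84°, forward 7.6 m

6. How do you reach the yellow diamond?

turn right 41°, forward 2.5 m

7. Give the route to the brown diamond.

turn right 27°, forward 7.0 m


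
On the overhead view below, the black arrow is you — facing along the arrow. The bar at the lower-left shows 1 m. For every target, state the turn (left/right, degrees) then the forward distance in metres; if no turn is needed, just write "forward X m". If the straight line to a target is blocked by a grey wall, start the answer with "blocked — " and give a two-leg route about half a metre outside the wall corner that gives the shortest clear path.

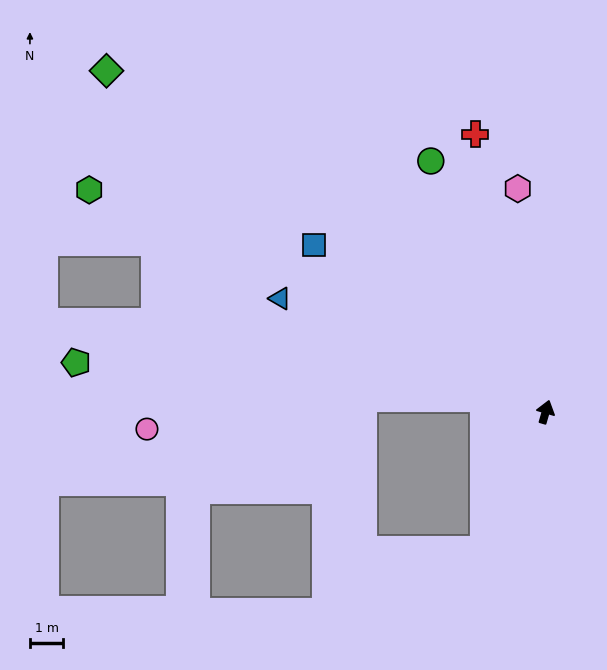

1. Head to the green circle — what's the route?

turn left 41°, forward 8.3 m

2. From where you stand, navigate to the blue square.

turn left 70°, forward 8.6 m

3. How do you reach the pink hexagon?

turn left 23°, forward 6.8 m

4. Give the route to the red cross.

turn left 30°, forward 8.6 m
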